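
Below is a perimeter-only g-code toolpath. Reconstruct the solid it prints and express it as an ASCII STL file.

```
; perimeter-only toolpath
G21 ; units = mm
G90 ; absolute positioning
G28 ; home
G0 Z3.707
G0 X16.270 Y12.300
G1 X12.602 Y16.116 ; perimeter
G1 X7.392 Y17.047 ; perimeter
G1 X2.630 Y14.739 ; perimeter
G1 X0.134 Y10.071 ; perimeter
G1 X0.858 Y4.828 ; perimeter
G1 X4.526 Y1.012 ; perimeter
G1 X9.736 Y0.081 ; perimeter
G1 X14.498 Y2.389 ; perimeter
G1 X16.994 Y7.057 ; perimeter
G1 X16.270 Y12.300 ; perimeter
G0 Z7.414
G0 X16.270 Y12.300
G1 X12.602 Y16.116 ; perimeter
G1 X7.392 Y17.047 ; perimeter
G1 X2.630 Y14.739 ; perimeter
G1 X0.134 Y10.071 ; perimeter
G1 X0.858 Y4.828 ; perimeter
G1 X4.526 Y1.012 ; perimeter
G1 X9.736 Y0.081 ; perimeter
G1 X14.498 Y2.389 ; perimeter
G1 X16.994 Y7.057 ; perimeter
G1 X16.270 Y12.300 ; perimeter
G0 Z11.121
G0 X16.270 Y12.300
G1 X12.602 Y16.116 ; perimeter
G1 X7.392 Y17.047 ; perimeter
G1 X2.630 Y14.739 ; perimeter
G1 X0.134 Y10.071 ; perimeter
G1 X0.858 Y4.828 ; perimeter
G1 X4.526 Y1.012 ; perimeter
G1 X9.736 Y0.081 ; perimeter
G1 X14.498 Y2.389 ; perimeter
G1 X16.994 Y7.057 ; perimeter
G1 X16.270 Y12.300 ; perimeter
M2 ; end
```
solid part
  facet normal 0.0000 0.0000 -1.0000
    outer loop
      vertex 7.392 17.047 0.000
      vertex 12.602 16.116 0.000
      vertex 16.270 12.300 0.000
    endloop
  endfacet
  facet normal 0.0000 0.0000 -1.0000
    outer loop
      vertex 2.630 14.739 0.000
      vertex 7.392 17.047 0.000
      vertex 16.270 12.300 0.000
    endloop
  endfacet
  facet normal 0.0000 0.0000 -1.0000
    outer loop
      vertex 0.134 10.071 0.000
      vertex 2.630 14.739 0.000
      vertex 16.270 12.300 0.000
    endloop
  endfacet
  facet normal 0.0000 0.0000 -1.0000
    outer loop
      vertex 0.858 4.828 0.000
      vertex 0.134 10.071 0.000
      vertex 16.270 12.300 0.000
    endloop
  endfacet
  facet normal 0.0000 0.0000 -1.0000
    outer loop
      vertex 4.526 1.012 0.000
      vertex 0.858 4.828 0.000
      vertex 16.270 12.300 0.000
    endloop
  endfacet
  facet normal 0.0000 0.0000 -1.0000
    outer loop
      vertex 9.736 0.081 0.000
      vertex 4.526 1.012 0.000
      vertex 16.270 12.300 0.000
    endloop
  endfacet
  facet normal 0.0000 0.0000 -1.0000
    outer loop
      vertex 14.498 2.389 0.000
      vertex 9.736 0.081 0.000
      vertex 16.270 12.300 0.000
    endloop
  endfacet
  facet normal 0.0000 0.0000 -1.0000
    outer loop
      vertex 16.994 7.057 0.000
      vertex 14.498 2.389 0.000
      vertex 16.270 12.300 0.000
    endloop
  endfacet
  facet normal 0.0000 0.0000 1.0000
    outer loop
      vertex 16.270 12.300 11.121
      vertex 12.602 16.116 11.121
      vertex 7.392 17.047 11.121
    endloop
  endfacet
  facet normal 0.0000 0.0000 1.0000
    outer loop
      vertex 16.270 12.300 11.121
      vertex 7.392 17.047 11.121
      vertex 2.630 14.739 11.121
    endloop
  endfacet
  facet normal 0.0000 0.0000 1.0000
    outer loop
      vertex 16.270 12.300 11.121
      vertex 2.630 14.739 11.121
      vertex 0.134 10.071 11.121
    endloop
  endfacet
  facet normal 0.0000 0.0000 1.0000
    outer loop
      vertex 16.270 12.300 11.121
      vertex 0.134 10.071 11.121
      vertex 0.858 4.828 11.121
    endloop
  endfacet
  facet normal 0.0000 0.0000 1.0000
    outer loop
      vertex 16.270 12.300 11.121
      vertex 0.858 4.828 11.121
      vertex 4.526 1.012 11.121
    endloop
  endfacet
  facet normal 0.0000 0.0000 1.0000
    outer loop
      vertex 16.270 12.300 11.121
      vertex 4.526 1.012 11.121
      vertex 9.736 0.081 11.121
    endloop
  endfacet
  facet normal 0.0000 0.0000 1.0000
    outer loop
      vertex 16.270 12.300 11.121
      vertex 9.736 0.081 11.121
      vertex 14.498 2.389 11.121
    endloop
  endfacet
  facet normal 0.0000 0.0000 1.0000
    outer loop
      vertex 16.270 12.300 11.121
      vertex 14.498 2.389 11.121
      vertex 16.994 7.057 11.121
    endloop
  endfacet
  facet normal 0.7209 0.6930 0.0000
    outer loop
      vertex 16.270 12.300 0.000
      vertex 12.602 16.116 0.000
      vertex 12.602 16.116 11.121
    endloop
  endfacet
  facet normal 0.7209 0.6930 0.0000
    outer loop
      vertex 16.270 12.300 0.000
      vertex 12.602 16.116 11.121
      vertex 16.270 12.300 11.121
    endloop
  endfacet
  facet normal 0.1759 0.9844 0.0000
    outer loop
      vertex 12.602 16.116 0.000
      vertex 7.392 17.047 0.000
      vertex 7.392 17.047 11.121
    endloop
  endfacet
  facet normal 0.1759 0.9844 0.0000
    outer loop
      vertex 12.602 16.116 0.000
      vertex 7.392 17.047 11.121
      vertex 12.602 16.116 11.121
    endloop
  endfacet
  facet normal -0.4361 0.8999 0.0000
    outer loop
      vertex 7.392 17.047 0.000
      vertex 2.630 14.739 0.000
      vertex 2.630 14.739 11.121
    endloop
  endfacet
  facet normal -0.4361 0.8999 0.0000
    outer loop
      vertex 7.392 17.047 0.000
      vertex 2.630 14.739 11.121
      vertex 7.392 17.047 11.121
    endloop
  endfacet
  facet normal -0.8819 0.4715 0.0000
    outer loop
      vertex 2.630 14.739 0.000
      vertex 0.134 10.071 0.000
      vertex 0.134 10.071 11.121
    endloop
  endfacet
  facet normal -0.8819 0.4715 0.0000
    outer loop
      vertex 2.630 14.739 0.000
      vertex 0.134 10.071 11.121
      vertex 2.630 14.739 11.121
    endloop
  endfacet
  facet normal -0.9906 -0.1368 0.0000
    outer loop
      vertex 0.134 10.071 0.000
      vertex 0.858 4.828 0.000
      vertex 0.858 4.828 11.121
    endloop
  endfacet
  facet normal -0.9906 -0.1368 0.0000
    outer loop
      vertex 0.134 10.071 0.000
      vertex 0.858 4.828 11.121
      vertex 0.134 10.071 11.121
    endloop
  endfacet
  facet normal -0.7209 -0.6930 0.0000
    outer loop
      vertex 0.858 4.828 0.000
      vertex 4.526 1.012 0.000
      vertex 4.526 1.012 11.121
    endloop
  endfacet
  facet normal -0.7209 -0.6930 0.0000
    outer loop
      vertex 0.858 4.828 0.000
      vertex 4.526 1.012 11.121
      vertex 0.858 4.828 11.121
    endloop
  endfacet
  facet normal -0.1759 -0.9844 0.0000
    outer loop
      vertex 4.526 1.012 0.000
      vertex 9.736 0.081 0.000
      vertex 9.736 0.081 11.121
    endloop
  endfacet
  facet normal -0.1759 -0.9844 0.0000
    outer loop
      vertex 4.526 1.012 0.000
      vertex 9.736 0.081 11.121
      vertex 4.526 1.012 11.121
    endloop
  endfacet
  facet normal 0.4361 -0.8999 0.0000
    outer loop
      vertex 9.736 0.081 0.000
      vertex 14.498 2.389 0.000
      vertex 14.498 2.389 11.121
    endloop
  endfacet
  facet normal 0.4361 -0.8999 0.0000
    outer loop
      vertex 9.736 0.081 0.000
      vertex 14.498 2.389 11.121
      vertex 9.736 0.081 11.121
    endloop
  endfacet
  facet normal 0.8819 -0.4715 0.0000
    outer loop
      vertex 14.498 2.389 0.000
      vertex 16.994 7.057 0.000
      vertex 16.994 7.057 11.121
    endloop
  endfacet
  facet normal 0.8819 -0.4715 0.0000
    outer loop
      vertex 14.498 2.389 0.000
      vertex 16.994 7.057 11.121
      vertex 14.498 2.389 11.121
    endloop
  endfacet
  facet normal 0.9906 0.1368 0.0000
    outer loop
      vertex 16.994 7.057 0.000
      vertex 16.270 12.300 0.000
      vertex 16.270 12.300 11.121
    endloop
  endfacet
  facet normal 0.9906 0.1368 0.0000
    outer loop
      vertex 16.994 7.057 0.000
      vertex 16.270 12.300 11.121
      vertex 16.994 7.057 11.121
    endloop
  endfacet
endsolid part

The G0 Z moves step by Δz≈3.707 mm. Every layer's G1 loop is the same polygon, so the solid is a straight extrusion of it from z=0 to z≈11.1. Closing with flat bottom and top caps and triangulating gives 36 facets — a regular 10-sided prism (a cylinder approximated with 10 flat sides), circumscribed radius ≈ 8.56 mm, height ≈ 11.1 mm.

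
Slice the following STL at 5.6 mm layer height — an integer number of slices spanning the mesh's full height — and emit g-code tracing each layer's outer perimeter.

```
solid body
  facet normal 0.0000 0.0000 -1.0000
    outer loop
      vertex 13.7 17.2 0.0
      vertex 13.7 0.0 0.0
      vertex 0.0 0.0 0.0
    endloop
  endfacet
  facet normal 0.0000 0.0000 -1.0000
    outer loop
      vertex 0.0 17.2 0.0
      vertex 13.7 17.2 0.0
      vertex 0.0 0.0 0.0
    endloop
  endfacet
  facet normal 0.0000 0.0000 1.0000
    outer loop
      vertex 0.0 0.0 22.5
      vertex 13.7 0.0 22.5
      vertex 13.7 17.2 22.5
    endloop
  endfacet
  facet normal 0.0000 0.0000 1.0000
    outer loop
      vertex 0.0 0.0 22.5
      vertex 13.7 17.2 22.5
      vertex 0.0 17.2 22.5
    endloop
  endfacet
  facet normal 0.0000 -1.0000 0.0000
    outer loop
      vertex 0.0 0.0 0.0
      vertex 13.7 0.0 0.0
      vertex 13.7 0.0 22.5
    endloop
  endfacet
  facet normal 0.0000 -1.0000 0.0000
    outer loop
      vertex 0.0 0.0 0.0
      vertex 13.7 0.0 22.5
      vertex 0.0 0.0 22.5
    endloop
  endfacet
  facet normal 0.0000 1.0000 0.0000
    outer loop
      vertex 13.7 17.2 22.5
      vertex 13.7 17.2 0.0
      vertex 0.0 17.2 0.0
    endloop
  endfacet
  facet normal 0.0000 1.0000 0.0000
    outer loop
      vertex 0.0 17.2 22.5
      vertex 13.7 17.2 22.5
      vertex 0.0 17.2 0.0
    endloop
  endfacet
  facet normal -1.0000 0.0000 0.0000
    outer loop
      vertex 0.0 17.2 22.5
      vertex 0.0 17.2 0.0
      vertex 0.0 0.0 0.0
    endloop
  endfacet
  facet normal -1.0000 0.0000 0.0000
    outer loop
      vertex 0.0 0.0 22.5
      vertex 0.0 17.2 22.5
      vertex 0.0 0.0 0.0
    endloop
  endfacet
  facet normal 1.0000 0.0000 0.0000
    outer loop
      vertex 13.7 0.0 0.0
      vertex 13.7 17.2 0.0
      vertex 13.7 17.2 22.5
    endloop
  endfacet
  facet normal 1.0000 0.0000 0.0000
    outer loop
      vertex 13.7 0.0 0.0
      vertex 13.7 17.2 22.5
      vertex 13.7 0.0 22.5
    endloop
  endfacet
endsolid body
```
; perimeter-only toolpath
G21 ; units = mm
G90 ; absolute positioning
G28 ; home
; layer 1
G0 Z5.6
G0 X0.0 Y0.0
G1 X13.7 Y0.0
G1 X13.7 Y17.2
G1 X0.0 Y17.2
G1 X0.0 Y0.0
; layer 2
G0 Z11.2
G0 X0.0 Y0.0
G1 X13.7 Y0.0
G1 X13.7 Y17.2
G1 X0.0 Y17.2
G1 X0.0 Y0.0
; layer 3
G0 Z16.9
G0 X0.0 Y0.0
G1 X13.7 Y0.0
G1 X13.7 Y17.2
G1 X0.0 Y17.2
G1 X0.0 Y0.0
; layer 4
G0 Z22.5
G0 X0.0 Y0.0
G1 X13.7 Y0.0
G1 X13.7 Y17.2
G1 X0.0 Y17.2
G1 X0.0 Y0.0
M2 ; end

The solid is a rectangular box, roughly 13.7 × 17.2 mm footprint and 22.5 mm tall. Slicing at Δz = 5.6 mm — 4 equal slices spanning the solid's height, so layer i sits at z = i·h/4 — gives 4 non-empty perimeters. Each is a 4-segment closed polygon; G0 lifts to the layer z and rapids to the start vertex, then G1 traces the edges.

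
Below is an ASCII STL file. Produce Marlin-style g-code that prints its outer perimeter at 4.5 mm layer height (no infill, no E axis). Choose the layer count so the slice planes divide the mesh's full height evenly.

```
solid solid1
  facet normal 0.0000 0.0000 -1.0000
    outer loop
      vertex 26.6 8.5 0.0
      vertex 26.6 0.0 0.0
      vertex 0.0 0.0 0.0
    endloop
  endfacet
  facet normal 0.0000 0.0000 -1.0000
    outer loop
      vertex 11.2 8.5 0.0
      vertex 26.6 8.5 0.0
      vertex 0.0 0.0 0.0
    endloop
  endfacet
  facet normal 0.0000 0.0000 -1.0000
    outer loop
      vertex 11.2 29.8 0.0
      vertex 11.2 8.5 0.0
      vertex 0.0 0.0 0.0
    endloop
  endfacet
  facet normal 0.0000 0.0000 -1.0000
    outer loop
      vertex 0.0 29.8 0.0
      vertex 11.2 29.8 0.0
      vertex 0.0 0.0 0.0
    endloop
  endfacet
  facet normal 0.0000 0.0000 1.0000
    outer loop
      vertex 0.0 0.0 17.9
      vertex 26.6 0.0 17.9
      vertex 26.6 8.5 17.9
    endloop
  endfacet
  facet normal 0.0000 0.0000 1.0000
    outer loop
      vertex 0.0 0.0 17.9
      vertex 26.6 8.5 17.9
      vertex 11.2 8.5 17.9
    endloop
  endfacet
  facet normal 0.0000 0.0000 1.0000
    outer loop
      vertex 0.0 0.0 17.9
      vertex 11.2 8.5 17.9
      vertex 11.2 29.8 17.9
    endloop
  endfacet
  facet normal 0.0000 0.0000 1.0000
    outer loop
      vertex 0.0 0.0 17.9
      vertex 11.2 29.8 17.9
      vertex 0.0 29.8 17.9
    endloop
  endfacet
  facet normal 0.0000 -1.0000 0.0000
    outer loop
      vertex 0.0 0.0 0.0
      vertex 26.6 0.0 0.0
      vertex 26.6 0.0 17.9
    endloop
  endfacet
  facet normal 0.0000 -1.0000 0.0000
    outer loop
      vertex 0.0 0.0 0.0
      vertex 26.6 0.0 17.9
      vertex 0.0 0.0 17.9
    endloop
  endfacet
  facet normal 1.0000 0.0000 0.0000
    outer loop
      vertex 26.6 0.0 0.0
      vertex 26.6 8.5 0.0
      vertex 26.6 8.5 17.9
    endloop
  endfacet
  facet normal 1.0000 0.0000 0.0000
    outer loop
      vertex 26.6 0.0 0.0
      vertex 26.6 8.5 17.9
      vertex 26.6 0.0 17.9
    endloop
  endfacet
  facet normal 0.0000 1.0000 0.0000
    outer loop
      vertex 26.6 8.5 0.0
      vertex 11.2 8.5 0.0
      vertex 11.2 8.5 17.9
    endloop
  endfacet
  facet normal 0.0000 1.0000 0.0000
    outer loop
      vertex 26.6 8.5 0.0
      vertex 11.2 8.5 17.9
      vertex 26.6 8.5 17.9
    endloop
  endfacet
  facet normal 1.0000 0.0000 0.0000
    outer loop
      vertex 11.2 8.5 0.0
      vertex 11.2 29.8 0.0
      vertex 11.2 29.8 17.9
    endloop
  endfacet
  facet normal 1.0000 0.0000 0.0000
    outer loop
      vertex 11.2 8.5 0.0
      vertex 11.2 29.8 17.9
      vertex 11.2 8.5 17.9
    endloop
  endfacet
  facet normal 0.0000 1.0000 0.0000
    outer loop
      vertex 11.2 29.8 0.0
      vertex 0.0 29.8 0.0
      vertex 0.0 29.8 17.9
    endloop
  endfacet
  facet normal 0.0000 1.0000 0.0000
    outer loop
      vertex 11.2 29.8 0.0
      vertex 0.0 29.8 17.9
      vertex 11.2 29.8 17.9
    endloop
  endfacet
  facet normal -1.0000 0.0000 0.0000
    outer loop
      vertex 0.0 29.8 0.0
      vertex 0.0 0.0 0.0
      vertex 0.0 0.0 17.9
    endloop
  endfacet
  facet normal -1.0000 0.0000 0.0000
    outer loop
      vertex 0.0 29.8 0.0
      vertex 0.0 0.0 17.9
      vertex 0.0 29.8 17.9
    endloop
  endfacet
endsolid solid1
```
; perimeter-only toolpath
G21 ; units = mm
G90 ; absolute positioning
G28 ; home
; layer 1
G0 Z4.5
G0 X0.0 Y0.0
G1 X26.6 Y0.0
G1 X26.6 Y8.5
G1 X11.2 Y8.5
G1 X11.2 Y29.8
G1 X0.0 Y29.8
G1 X0.0 Y0.0
; layer 2
G0 Z8.9
G0 X0.0 Y0.0
G1 X26.6 Y0.0
G1 X26.6 Y8.5
G1 X11.2 Y8.5
G1 X11.2 Y29.8
G1 X0.0 Y29.8
G1 X0.0 Y0.0
; layer 3
G0 Z13.4
G0 X0.0 Y0.0
G1 X26.6 Y0.0
G1 X26.6 Y8.5
G1 X11.2 Y8.5
G1 X11.2 Y29.8
G1 X0.0 Y29.8
G1 X0.0 Y0.0
; layer 4
G0 Z17.9
G0 X0.0 Y0.0
G1 X26.6 Y0.0
G1 X26.6 Y8.5
G1 X11.2 Y8.5
G1 X11.2 Y29.8
G1 X0.0 Y29.8
G1 X0.0 Y0.0
M2 ; end

The solid is an L-shaped prism: outer 26.6 × 29.8 mm, arm thicknesses ≈ 8.5 mm (horizontal) and 11.2 mm (vertical), extruded 17.9 mm in z. Slicing at Δz = 4.5 mm — 4 equal slices spanning the solid's height, so layer i sits at z = i·h/4 — gives 4 non-empty perimeters. Each is a 6-segment closed polygon; G0 lifts to the layer z and rapids to the start vertex, then G1 traces the edges.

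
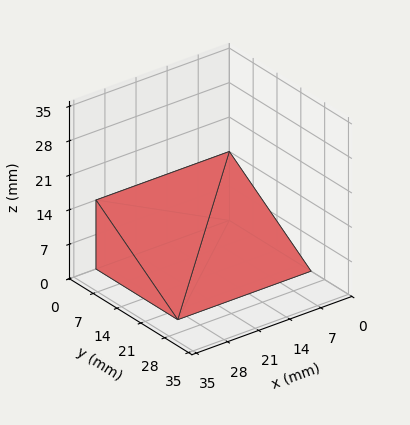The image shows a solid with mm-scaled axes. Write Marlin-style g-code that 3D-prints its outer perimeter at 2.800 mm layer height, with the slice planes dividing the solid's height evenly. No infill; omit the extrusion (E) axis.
Reading the render: the shape is a wedge (ramp): 30 × 24 mm base, rising to 14 mm along the y=0 edge and sloping linearly to z=0 at y=24 (dimensions read to the nearest mm from the axis ticks). For the g-code, the solid's height is divided into equal slices at the stated Δz and each level perimeter traced with G1 moves after a G0 lift.

; perimeter-only toolpath
G21 ; units = mm
G90 ; absolute positioning
G28 ; home
; layer 1
G0 Z2.800
G0 X0.000 Y0.000
G1 X30.000 Y0.000
G1 X30.000 Y19.200
G1 X0.000 Y19.200
G1 X0.000 Y0.000
; layer 2
G0 Z5.600
G0 X0.000 Y0.000
G1 X30.000 Y0.000
G1 X30.000 Y14.400
G1 X0.000 Y14.400
G1 X0.000 Y0.000
; layer 3
G0 Z8.400
G0 X0.000 Y0.000
G1 X30.000 Y0.000
G1 X30.000 Y9.600
G1 X0.000 Y9.600
G1 X0.000 Y0.000
; layer 4
G0 Z11.200
G0 X0.000 Y0.000
G1 X30.000 Y0.000
G1 X30.000 Y4.800
G1 X0.000 Y4.800
G1 X0.000 Y0.000
M2 ; end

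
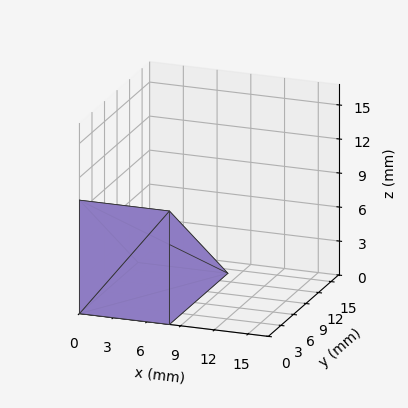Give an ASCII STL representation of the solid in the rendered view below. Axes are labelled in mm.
Reading the render: the shape is a wedge (ramp): 8 × 14 mm base, rising to 10 mm along the y=0 edge and sloping linearly to z=0 at y=14 (dimensions read to the nearest mm from the axis ticks). For the STL, each face is triangulated and given an outward normal.

solid part
  facet normal 0.0000 0.0000 -1.0000
    outer loop
      vertex 8.0 14.0 0.0
      vertex 8.0 0.0 0.0
      vertex 0.0 0.0 0.0
    endloop
  endfacet
  facet normal 0.0000 0.0000 -1.0000
    outer loop
      vertex 0.0 14.0 0.0
      vertex 8.0 14.0 0.0
      vertex 0.0 0.0 0.0
    endloop
  endfacet
  facet normal 0.0000 -1.0000 0.0000
    outer loop
      vertex 0.0 0.0 0.0
      vertex 8.0 0.0 0.0
      vertex 8.0 0.0 10.0
    endloop
  endfacet
  facet normal 0.0000 -1.0000 0.0000
    outer loop
      vertex 0.0 0.0 0.0
      vertex 8.0 0.0 10.0
      vertex 0.0 0.0 10.0
    endloop
  endfacet
  facet normal 0.0000 0.5812 0.8137
    outer loop
      vertex 0.0 0.0 10.0
      vertex 8.0 0.0 10.0
      vertex 8.0 14.0 0.0
    endloop
  endfacet
  facet normal 0.0000 0.5812 0.8137
    outer loop
      vertex 0.0 0.0 10.0
      vertex 8.0 14.0 0.0
      vertex 0.0 14.0 0.0
    endloop
  endfacet
  facet normal -1.0000 0.0000 0.0000
    outer loop
      vertex 0.0 0.0 10.0
      vertex 0.0 14.0 0.0
      vertex 0.0 0.0 0.0
    endloop
  endfacet
  facet normal 1.0000 0.0000 0.0000
    outer loop
      vertex 8.0 0.0 0.0
      vertex 8.0 14.0 0.0
      vertex 8.0 0.0 10.0
    endloop
  endfacet
endsolid part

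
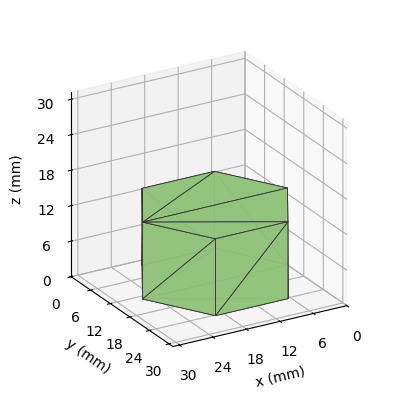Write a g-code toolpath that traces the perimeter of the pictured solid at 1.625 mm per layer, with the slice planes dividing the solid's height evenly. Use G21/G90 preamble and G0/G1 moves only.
Reading the render: the shape is a regular 6-sided prism (a cylinder approximated with 6 flat sides), circumscribed radius ≈ 13 mm, height ≈ 13 mm (dimensions read to the nearest mm from the axis ticks). For the g-code, the solid's height is divided into equal slices at the stated Δz and each level perimeter traced with G1 moves after a G0 lift.

; perimeter-only toolpath
G21 ; units = mm
G90 ; absolute positioning
G28 ; home
; layer 1
G0 Z1.625
G0 X26.000 Y13.000
G1 X19.500 Y24.258
G1 X6.500 Y24.258
G1 X0.000 Y13.000
G1 X6.500 Y1.742
G1 X19.500 Y1.742
G1 X26.000 Y13.000
; layer 2
G0 Z3.250
G0 X26.000 Y13.000
G1 X19.500 Y24.258
G1 X6.500 Y24.258
G1 X0.000 Y13.000
G1 X6.500 Y1.742
G1 X19.500 Y1.742
G1 X26.000 Y13.000
; layer 3
G0 Z4.875
G0 X26.000 Y13.000
G1 X19.500 Y24.258
G1 X6.500 Y24.258
G1 X0.000 Y13.000
G1 X6.500 Y1.742
G1 X19.500 Y1.742
G1 X26.000 Y13.000
; layer 4
G0 Z6.500
G0 X26.000 Y13.000
G1 X19.500 Y24.258
G1 X6.500 Y24.258
G1 X0.000 Y13.000
G1 X6.500 Y1.742
G1 X19.500 Y1.742
G1 X26.000 Y13.000
; layer 5
G0 Z8.125
G0 X26.000 Y13.000
G1 X19.500 Y24.258
G1 X6.500 Y24.258
G1 X0.000 Y13.000
G1 X6.500 Y1.742
G1 X19.500 Y1.742
G1 X26.000 Y13.000
; layer 6
G0 Z9.750
G0 X26.000 Y13.000
G1 X19.500 Y24.258
G1 X6.500 Y24.258
G1 X0.000 Y13.000
G1 X6.500 Y1.742
G1 X19.500 Y1.742
G1 X26.000 Y13.000
; layer 7
G0 Z11.375
G0 X26.000 Y13.000
G1 X19.500 Y24.258
G1 X6.500 Y24.258
G1 X0.000 Y13.000
G1 X6.500 Y1.742
G1 X19.500 Y1.742
G1 X26.000 Y13.000
; layer 8
G0 Z13.000
G0 X26.000 Y13.000
G1 X19.500 Y24.258
G1 X6.500 Y24.258
G1 X0.000 Y13.000
G1 X6.500 Y1.742
G1 X19.500 Y1.742
G1 X26.000 Y13.000
M2 ; end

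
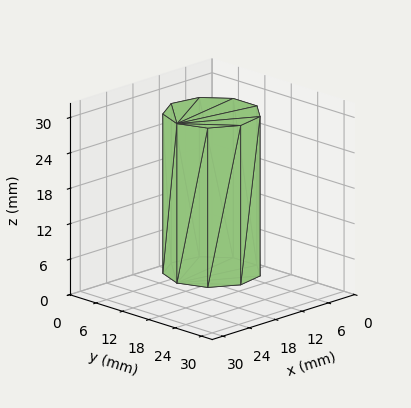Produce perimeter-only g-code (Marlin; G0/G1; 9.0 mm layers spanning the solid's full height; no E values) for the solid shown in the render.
Reading the render: the shape is a regular 9-sided prism (a cylinder approximated with 9 flat sides), circumscribed radius ≈ 8 mm, height ≈ 27 mm (dimensions read to the nearest mm from the axis ticks). For the g-code, the solid's height is divided into equal slices at the stated Δz and each level perimeter traced with G1 moves after a G0 lift.

; perimeter-only toolpath
G21 ; units = mm
G90 ; absolute positioning
G28 ; home
; layer 1
G0 Z9.0
G0 X16.0 Y8.0
G1 X14.1 Y13.1
G1 X9.4 Y15.9
G1 X4.0 Y14.9
G1 X0.5 Y10.7
G1 X0.5 Y5.3
G1 X4.0 Y1.1
G1 X9.4 Y0.1
G1 X14.1 Y2.9
G1 X16.0 Y8.0
; layer 2
G0 Z18.0
G0 X16.0 Y8.0
G1 X14.1 Y13.1
G1 X9.4 Y15.9
G1 X4.0 Y14.9
G1 X0.5 Y10.7
G1 X0.5 Y5.3
G1 X4.0 Y1.1
G1 X9.4 Y0.1
G1 X14.1 Y2.9
G1 X16.0 Y8.0
; layer 3
G0 Z27.0
G0 X16.0 Y8.0
G1 X14.1 Y13.1
G1 X9.4 Y15.9
G1 X4.0 Y14.9
G1 X0.5 Y10.7
G1 X0.5 Y5.3
G1 X4.0 Y1.1
G1 X9.4 Y0.1
G1 X14.1 Y2.9
G1 X16.0 Y8.0
M2 ; end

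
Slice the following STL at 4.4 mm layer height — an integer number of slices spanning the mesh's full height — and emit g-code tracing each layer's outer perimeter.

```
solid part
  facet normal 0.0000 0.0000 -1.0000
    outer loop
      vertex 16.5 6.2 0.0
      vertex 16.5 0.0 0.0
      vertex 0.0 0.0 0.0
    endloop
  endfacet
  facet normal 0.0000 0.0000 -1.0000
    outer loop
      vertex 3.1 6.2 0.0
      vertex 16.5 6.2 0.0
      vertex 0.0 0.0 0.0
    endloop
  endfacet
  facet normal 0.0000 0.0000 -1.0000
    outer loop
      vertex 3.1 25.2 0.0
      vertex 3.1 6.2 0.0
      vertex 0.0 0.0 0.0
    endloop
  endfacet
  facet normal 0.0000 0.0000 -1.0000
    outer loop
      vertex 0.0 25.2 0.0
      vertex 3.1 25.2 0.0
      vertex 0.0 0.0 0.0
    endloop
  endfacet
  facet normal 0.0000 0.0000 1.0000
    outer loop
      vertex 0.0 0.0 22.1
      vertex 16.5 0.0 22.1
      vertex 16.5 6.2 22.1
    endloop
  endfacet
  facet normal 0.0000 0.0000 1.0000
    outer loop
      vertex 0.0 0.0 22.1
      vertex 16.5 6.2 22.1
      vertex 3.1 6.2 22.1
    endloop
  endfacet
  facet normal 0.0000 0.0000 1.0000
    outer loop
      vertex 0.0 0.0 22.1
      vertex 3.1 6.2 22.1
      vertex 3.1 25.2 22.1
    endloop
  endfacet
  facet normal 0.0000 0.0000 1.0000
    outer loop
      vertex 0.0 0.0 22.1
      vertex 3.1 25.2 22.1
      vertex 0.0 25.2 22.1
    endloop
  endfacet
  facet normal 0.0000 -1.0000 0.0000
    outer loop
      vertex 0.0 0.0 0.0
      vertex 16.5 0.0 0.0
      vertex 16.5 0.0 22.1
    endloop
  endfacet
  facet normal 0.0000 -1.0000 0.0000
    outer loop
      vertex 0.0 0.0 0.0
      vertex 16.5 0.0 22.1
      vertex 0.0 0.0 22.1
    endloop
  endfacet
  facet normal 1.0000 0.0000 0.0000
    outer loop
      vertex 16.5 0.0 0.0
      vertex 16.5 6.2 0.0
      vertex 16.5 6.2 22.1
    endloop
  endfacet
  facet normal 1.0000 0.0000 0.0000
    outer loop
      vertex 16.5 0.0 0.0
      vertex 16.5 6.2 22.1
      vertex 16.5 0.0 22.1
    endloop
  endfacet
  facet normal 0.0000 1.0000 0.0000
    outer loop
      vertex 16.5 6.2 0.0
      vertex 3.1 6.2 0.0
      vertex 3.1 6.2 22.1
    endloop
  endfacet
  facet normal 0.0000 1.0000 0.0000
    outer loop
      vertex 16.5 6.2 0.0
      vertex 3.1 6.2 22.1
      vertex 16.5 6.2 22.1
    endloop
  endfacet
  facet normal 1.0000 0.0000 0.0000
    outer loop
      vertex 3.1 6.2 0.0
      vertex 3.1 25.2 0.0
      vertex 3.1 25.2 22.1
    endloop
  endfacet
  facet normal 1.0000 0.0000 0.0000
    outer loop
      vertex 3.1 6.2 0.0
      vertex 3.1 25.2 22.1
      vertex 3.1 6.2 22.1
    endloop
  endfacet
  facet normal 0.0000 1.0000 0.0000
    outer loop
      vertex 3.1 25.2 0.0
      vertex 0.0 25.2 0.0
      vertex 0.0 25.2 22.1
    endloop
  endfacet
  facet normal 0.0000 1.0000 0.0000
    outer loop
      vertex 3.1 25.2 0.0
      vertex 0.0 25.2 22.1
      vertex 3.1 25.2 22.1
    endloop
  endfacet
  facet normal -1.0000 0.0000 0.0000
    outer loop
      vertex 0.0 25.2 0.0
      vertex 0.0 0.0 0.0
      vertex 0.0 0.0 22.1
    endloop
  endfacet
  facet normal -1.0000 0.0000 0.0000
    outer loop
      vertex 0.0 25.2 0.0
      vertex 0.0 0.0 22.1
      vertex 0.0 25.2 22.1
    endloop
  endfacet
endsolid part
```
; perimeter-only toolpath
G21 ; units = mm
G90 ; absolute positioning
G28 ; home
; layer 1
G0 Z4.4
G0 X0.0 Y0.0
G1 X16.5 Y0.0
G1 X16.5 Y6.2
G1 X3.1 Y6.2
G1 X3.1 Y25.2
G1 X0.0 Y25.2
G1 X0.0 Y0.0
; layer 2
G0 Z8.8
G0 X0.0 Y0.0
G1 X16.5 Y0.0
G1 X16.5 Y6.2
G1 X3.1 Y6.2
G1 X3.1 Y25.2
G1 X0.0 Y25.2
G1 X0.0 Y0.0
; layer 3
G0 Z13.3
G0 X0.0 Y0.0
G1 X16.5 Y0.0
G1 X16.5 Y6.2
G1 X3.1 Y6.2
G1 X3.1 Y25.2
G1 X0.0 Y25.2
G1 X0.0 Y0.0
; layer 4
G0 Z17.7
G0 X0.0 Y0.0
G1 X16.5 Y0.0
G1 X16.5 Y6.2
G1 X3.1 Y6.2
G1 X3.1 Y25.2
G1 X0.0 Y25.2
G1 X0.0 Y0.0
; layer 5
G0 Z22.1
G0 X0.0 Y0.0
G1 X16.5 Y0.0
G1 X16.5 Y6.2
G1 X3.1 Y6.2
G1 X3.1 Y25.2
G1 X0.0 Y25.2
G1 X0.0 Y0.0
M2 ; end

The solid is an L-shaped prism: outer 16.5 × 25.2 mm, arm thicknesses ≈ 6.2 mm (horizontal) and 3.1 mm (vertical), extruded 22.1 mm in z. Slicing at Δz = 4.4 mm — 5 equal slices spanning the solid's height, so layer i sits at z = i·h/5 — gives 5 non-empty perimeters. Each is a 6-segment closed polygon; G0 lifts to the layer z and rapids to the start vertex, then G1 traces the edges.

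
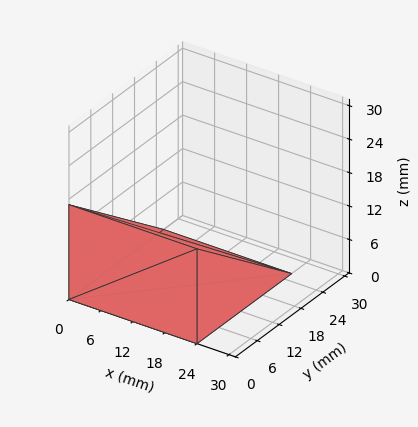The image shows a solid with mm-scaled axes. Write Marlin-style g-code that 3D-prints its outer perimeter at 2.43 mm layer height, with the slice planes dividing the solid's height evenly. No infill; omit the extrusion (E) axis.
Reading the render: the shape is a wedge (ramp): 24 × 26 mm base, rising to 17 mm along the y=0 edge and sloping linearly to z=0 at y=26 (dimensions read to the nearest mm from the axis ticks). For the g-code, the solid's height is divided into equal slices at the stated Δz and each level perimeter traced with G1 moves after a G0 lift.

; perimeter-only toolpath
G21 ; units = mm
G90 ; absolute positioning
G28 ; home
; layer 1
G0 Z2.43
G0 X0.00 Y0.00
G1 X24.00 Y0.00
G1 X24.00 Y22.29
G1 X0.00 Y22.29
G1 X0.00 Y0.00
; layer 2
G0 Z4.86
G0 X0.00 Y0.00
G1 X24.00 Y0.00
G1 X24.00 Y18.57
G1 X0.00 Y18.57
G1 X0.00 Y0.00
; layer 3
G0 Z7.29
G0 X0.00 Y0.00
G1 X24.00 Y0.00
G1 X24.00 Y14.86
G1 X0.00 Y14.86
G1 X0.00 Y0.00
; layer 4
G0 Z9.71
G0 X0.00 Y0.00
G1 X24.00 Y0.00
G1 X24.00 Y11.14
G1 X0.00 Y11.14
G1 X0.00 Y0.00
; layer 5
G0 Z12.14
G0 X0.00 Y0.00
G1 X24.00 Y0.00
G1 X24.00 Y7.43
G1 X0.00 Y7.43
G1 X0.00 Y0.00
; layer 6
G0 Z14.57
G0 X0.00 Y0.00
G1 X24.00 Y0.00
G1 X24.00 Y3.71
G1 X0.00 Y3.71
G1 X0.00 Y0.00
M2 ; end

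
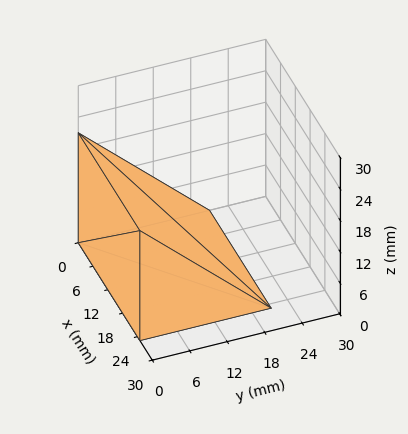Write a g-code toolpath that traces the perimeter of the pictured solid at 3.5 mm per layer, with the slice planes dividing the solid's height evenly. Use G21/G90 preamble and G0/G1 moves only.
Reading the render: the shape is a wedge (ramp): 25 × 21 mm base, rising to 21 mm along the y=0 edge and sloping linearly to z=0 at y=21 (dimensions read to the nearest mm from the axis ticks). For the g-code, the solid's height is divided into equal slices at the stated Δz and each level perimeter traced with G1 moves after a G0 lift.

; perimeter-only toolpath
G21 ; units = mm
G90 ; absolute positioning
G28 ; home
; layer 1
G0 Z3.5
G0 X0.0 Y0.0
G1 X25.0 Y0.0
G1 X25.0 Y17.5
G1 X0.0 Y17.5
G1 X0.0 Y0.0
; layer 2
G0 Z7.0
G0 X0.0 Y0.0
G1 X25.0 Y0.0
G1 X25.0 Y14.0
G1 X0.0 Y14.0
G1 X0.0 Y0.0
; layer 3
G0 Z10.5
G0 X0.0 Y0.0
G1 X25.0 Y0.0
G1 X25.0 Y10.5
G1 X0.0 Y10.5
G1 X0.0 Y0.0
; layer 4
G0 Z14.0
G0 X0.0 Y0.0
G1 X25.0 Y0.0
G1 X25.0 Y7.0
G1 X0.0 Y7.0
G1 X0.0 Y0.0
; layer 5
G0 Z17.5
G0 X0.0 Y0.0
G1 X25.0 Y0.0
G1 X25.0 Y3.5
G1 X0.0 Y3.5
G1 X0.0 Y0.0
M2 ; end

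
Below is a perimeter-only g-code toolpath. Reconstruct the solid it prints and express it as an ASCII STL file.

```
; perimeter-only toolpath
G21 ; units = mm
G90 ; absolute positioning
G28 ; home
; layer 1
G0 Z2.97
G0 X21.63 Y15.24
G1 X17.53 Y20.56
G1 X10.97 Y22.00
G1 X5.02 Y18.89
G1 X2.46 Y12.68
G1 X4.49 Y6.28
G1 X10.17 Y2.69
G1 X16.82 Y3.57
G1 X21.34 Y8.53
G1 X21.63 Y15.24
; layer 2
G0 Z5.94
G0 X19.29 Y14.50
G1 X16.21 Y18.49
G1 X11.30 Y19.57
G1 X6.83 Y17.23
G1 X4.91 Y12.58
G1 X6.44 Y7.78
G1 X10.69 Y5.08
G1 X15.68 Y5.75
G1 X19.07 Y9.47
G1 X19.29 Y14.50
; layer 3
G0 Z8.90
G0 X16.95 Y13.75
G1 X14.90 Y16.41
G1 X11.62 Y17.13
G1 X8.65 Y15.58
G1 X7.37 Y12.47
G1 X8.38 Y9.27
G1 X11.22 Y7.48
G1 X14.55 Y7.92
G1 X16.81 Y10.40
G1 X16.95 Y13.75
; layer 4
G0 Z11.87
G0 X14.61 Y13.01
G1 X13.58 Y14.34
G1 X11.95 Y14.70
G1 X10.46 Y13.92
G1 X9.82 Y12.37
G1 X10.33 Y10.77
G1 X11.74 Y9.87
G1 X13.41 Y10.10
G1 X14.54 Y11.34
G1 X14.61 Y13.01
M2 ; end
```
solid part
  facet normal 0.0000 0.0000 -1.0000
    outer loop
      vertex 10.65 24.43 0.00
      vertex 18.84 22.63 0.00
      vertex 23.97 15.98 0.00
    endloop
  endfacet
  facet normal 0.0000 0.0000 -1.0000
    outer loop
      vertex 3.21 20.54 0.00
      vertex 10.65 24.43 0.00
      vertex 23.97 15.98 0.00
    endloop
  endfacet
  facet normal 0.0000 0.0000 -1.0000
    outer loop
      vertex 0.01 12.78 0.00
      vertex 3.21 20.54 0.00
      vertex 23.97 15.98 0.00
    endloop
  endfacet
  facet normal 0.0000 0.0000 -1.0000
    outer loop
      vertex 2.55 4.78 0.00
      vertex 0.01 12.78 0.00
      vertex 23.97 15.98 0.00
    endloop
  endfacet
  facet normal 0.0000 0.0000 -1.0000
    outer loop
      vertex 9.64 0.29 0.00
      vertex 2.55 4.78 0.00
      vertex 23.97 15.98 0.00
    endloop
  endfacet
  facet normal 0.0000 0.0000 -1.0000
    outer loop
      vertex 17.96 1.40 0.00
      vertex 9.64 0.29 0.00
      vertex 23.97 15.98 0.00
    endloop
  endfacet
  facet normal 0.0000 0.0000 -1.0000
    outer loop
      vertex 23.61 7.60 0.00
      vertex 17.96 1.40 0.00
      vertex 23.97 15.98 0.00
    endloop
  endfacet
  facet normal 0.6252 0.4823 0.6135
    outer loop
      vertex 23.97 15.98 0.00
      vertex 18.84 22.63 0.00
      vertex 12.27 12.27 14.84
    endloop
  endfacet
  facet normal 0.1695 0.7713 0.6135
    outer loop
      vertex 18.84 22.63 0.00
      vertex 10.65 24.43 0.00
      vertex 12.27 12.27 14.84
    endloop
  endfacet
  facet normal -0.3659 0.6999 0.6134
    outer loop
      vertex 10.65 24.43 0.00
      vertex 3.21 20.54 0.00
      vertex 12.27 12.27 14.84
    endloop
  endfacet
  facet normal -0.7301 0.3011 0.6135
    outer loop
      vertex 3.21 20.54 0.00
      vertex 0.01 12.78 0.00
      vertex 12.27 12.27 14.84
    endloop
  endfacet
  facet normal -0.7526 -0.2390 0.6136
    outer loop
      vertex 0.01 12.78 0.00
      vertex 2.55 4.78 0.00
      vertex 12.27 12.27 14.84
    endloop
  endfacet
  facet normal -0.4225 -0.6672 0.6135
    outer loop
      vertex 2.55 4.78 0.00
      vertex 9.64 0.29 0.00
      vertex 12.27 12.27 14.84
    endloop
  endfacet
  facet normal 0.1044 -0.7828 0.6134
    outer loop
      vertex 9.64 0.29 0.00
      vertex 17.96 1.40 0.00
      vertex 12.27 12.27 14.84
    endloop
  endfacet
  facet normal 0.5837 -0.5319 0.6134
    outer loop
      vertex 17.96 1.40 0.00
      vertex 23.61 7.60 0.00
      vertex 12.27 12.27 14.84
    endloop
  endfacet
  facet normal 0.7889 -0.0339 0.6135
    outer loop
      vertex 23.61 7.60 0.00
      vertex 23.97 15.98 0.00
      vertex 12.27 12.27 14.84
    endloop
  endfacet
endsolid part

The G0 Z moves step by Δz≈2.97 mm. The G1 loops shrink linearly with z, so the solid tapers from its base footprint up to z≈14.8. Closing with a flat bottom cap and the tapered top and triangulating gives 16 facets — a regular 9-sided pyramid, base circumscribed radius ≈ 12.3 mm, apex at z ≈ 14.8 mm.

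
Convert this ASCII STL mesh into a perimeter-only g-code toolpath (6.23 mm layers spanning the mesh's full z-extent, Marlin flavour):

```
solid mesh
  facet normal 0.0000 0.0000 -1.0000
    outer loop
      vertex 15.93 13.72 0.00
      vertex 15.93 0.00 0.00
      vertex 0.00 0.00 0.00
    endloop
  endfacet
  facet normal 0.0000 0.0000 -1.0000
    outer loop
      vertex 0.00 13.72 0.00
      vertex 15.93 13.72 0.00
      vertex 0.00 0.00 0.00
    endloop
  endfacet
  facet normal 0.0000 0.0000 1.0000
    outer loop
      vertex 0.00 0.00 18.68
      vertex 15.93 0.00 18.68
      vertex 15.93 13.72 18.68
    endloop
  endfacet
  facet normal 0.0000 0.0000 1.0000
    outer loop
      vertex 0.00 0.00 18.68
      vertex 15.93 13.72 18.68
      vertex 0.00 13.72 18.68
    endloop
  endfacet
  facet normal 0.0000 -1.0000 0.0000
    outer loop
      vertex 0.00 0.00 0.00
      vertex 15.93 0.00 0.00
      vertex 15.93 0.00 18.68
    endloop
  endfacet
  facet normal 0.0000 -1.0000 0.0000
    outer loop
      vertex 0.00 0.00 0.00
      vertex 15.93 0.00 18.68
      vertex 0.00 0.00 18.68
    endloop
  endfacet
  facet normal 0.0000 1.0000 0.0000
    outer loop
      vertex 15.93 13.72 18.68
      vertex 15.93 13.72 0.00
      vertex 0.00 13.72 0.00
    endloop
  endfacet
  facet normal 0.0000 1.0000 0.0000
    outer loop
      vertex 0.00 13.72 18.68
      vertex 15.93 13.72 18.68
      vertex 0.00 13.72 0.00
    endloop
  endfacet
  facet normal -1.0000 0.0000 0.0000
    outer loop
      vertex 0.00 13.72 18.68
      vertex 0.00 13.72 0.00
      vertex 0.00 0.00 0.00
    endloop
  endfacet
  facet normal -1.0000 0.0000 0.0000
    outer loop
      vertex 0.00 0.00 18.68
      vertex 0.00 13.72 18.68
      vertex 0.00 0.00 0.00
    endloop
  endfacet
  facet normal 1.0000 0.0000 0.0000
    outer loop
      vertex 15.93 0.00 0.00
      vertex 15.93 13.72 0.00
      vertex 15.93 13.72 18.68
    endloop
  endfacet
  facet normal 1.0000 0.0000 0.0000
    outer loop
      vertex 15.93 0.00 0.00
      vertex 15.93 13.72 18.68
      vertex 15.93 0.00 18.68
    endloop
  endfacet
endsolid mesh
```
; perimeter-only toolpath
G21 ; units = mm
G90 ; absolute positioning
G28 ; home
; layer 1
G0 Z6.23
G0 X0.00 Y0.00
G1 X15.93 Y0.00
G1 X15.93 Y13.72
G1 X0.00 Y13.72
G1 X0.00 Y0.00
; layer 2
G0 Z12.45
G0 X0.00 Y0.00
G1 X15.93 Y0.00
G1 X15.93 Y13.72
G1 X0.00 Y13.72
G1 X0.00 Y0.00
; layer 3
G0 Z18.68
G0 X0.00 Y0.00
G1 X15.93 Y0.00
G1 X15.93 Y13.72
G1 X0.00 Y13.72
G1 X0.00 Y0.00
M2 ; end

The solid is a rectangular box, roughly 15.9 × 13.7 mm footprint and 18.7 mm tall. Slicing at Δz = 6.23 mm — 3 equal slices spanning the solid's height, so layer i sits at z = i·h/3 — gives 3 non-empty perimeters. Each is a 4-segment closed polygon; G0 lifts to the layer z and rapids to the start vertex, then G1 traces the edges.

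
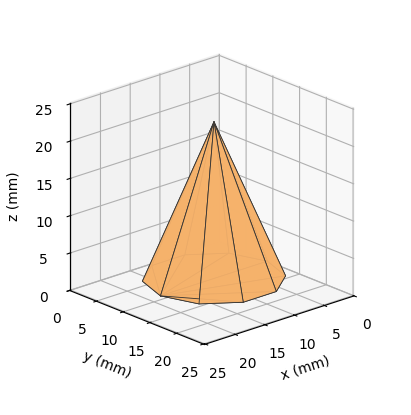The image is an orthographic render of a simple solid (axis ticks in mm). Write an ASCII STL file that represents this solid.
Reading the render: the shape is a regular 10-sided pyramid, base circumscribed radius ≈ 9 mm, apex at z ≈ 21 mm (dimensions read to the nearest mm from the axis ticks). For the STL, each face is triangulated and given an outward normal.

solid part
  facet normal 0.0000 0.0000 -1.0000
    outer loop
      vertex 11.781 17.560 0.000
      vertex 16.281 14.290 0.000
      vertex 18.000 9.000 0.000
    endloop
  endfacet
  facet normal 0.0000 0.0000 -1.0000
    outer loop
      vertex 6.219 17.560 0.000
      vertex 11.781 17.560 0.000
      vertex 18.000 9.000 0.000
    endloop
  endfacet
  facet normal 0.0000 0.0000 -1.0000
    outer loop
      vertex 1.719 14.290 0.000
      vertex 6.219 17.560 0.000
      vertex 18.000 9.000 0.000
    endloop
  endfacet
  facet normal 0.0000 0.0000 -1.0000
    outer loop
      vertex 0.000 9.000 0.000
      vertex 1.719 14.290 0.000
      vertex 18.000 9.000 0.000
    endloop
  endfacet
  facet normal 0.0000 0.0000 -1.0000
    outer loop
      vertex 1.719 3.710 0.000
      vertex 0.000 9.000 0.000
      vertex 18.000 9.000 0.000
    endloop
  endfacet
  facet normal 0.0000 0.0000 -1.0000
    outer loop
      vertex 6.219 0.440 0.000
      vertex 1.719 3.710 0.000
      vertex 18.000 9.000 0.000
    endloop
  endfacet
  facet normal 0.0000 0.0000 -1.0000
    outer loop
      vertex 11.781 0.440 0.000
      vertex 6.219 0.440 0.000
      vertex 18.000 9.000 0.000
    endloop
  endfacet
  facet normal 0.0000 0.0000 -1.0000
    outer loop
      vertex 16.281 3.710 0.000
      vertex 11.781 0.440 0.000
      vertex 18.000 9.000 0.000
    endloop
  endfacet
  facet normal 0.8807 0.2862 0.3774
    outer loop
      vertex 18.000 9.000 0.000
      vertex 16.281 14.290 0.000
      vertex 9.000 9.000 21.000
    endloop
  endfacet
  facet normal 0.5444 0.7491 0.3774
    outer loop
      vertex 16.281 14.290 0.000
      vertex 11.781 17.560 0.000
      vertex 9.000 9.000 21.000
    endloop
  endfacet
  facet normal 0.0000 0.9260 0.3775
    outer loop
      vertex 11.781 17.560 0.000
      vertex 6.219 17.560 0.000
      vertex 9.000 9.000 21.000
    endloop
  endfacet
  facet normal -0.5444 0.7491 0.3774
    outer loop
      vertex 6.219 17.560 0.000
      vertex 1.719 14.290 0.000
      vertex 9.000 9.000 21.000
    endloop
  endfacet
  facet normal -0.8807 0.2862 0.3774
    outer loop
      vertex 1.719 14.290 0.000
      vertex 0.000 9.000 0.000
      vertex 9.000 9.000 21.000
    endloop
  endfacet
  facet normal -0.8807 -0.2862 0.3774
    outer loop
      vertex 0.000 9.000 0.000
      vertex 1.719 3.710 0.000
      vertex 9.000 9.000 21.000
    endloop
  endfacet
  facet normal -0.5444 -0.7491 0.3774
    outer loop
      vertex 1.719 3.710 0.000
      vertex 6.219 0.440 0.000
      vertex 9.000 9.000 21.000
    endloop
  endfacet
  facet normal 0.0000 -0.9260 0.3775
    outer loop
      vertex 6.219 0.440 0.000
      vertex 11.781 0.440 0.000
      vertex 9.000 9.000 21.000
    endloop
  endfacet
  facet normal 0.5444 -0.7491 0.3774
    outer loop
      vertex 11.781 0.440 0.000
      vertex 16.281 3.710 0.000
      vertex 9.000 9.000 21.000
    endloop
  endfacet
  facet normal 0.8807 -0.2862 0.3774
    outer loop
      vertex 16.281 3.710 0.000
      vertex 18.000 9.000 0.000
      vertex 9.000 9.000 21.000
    endloop
  endfacet
endsolid part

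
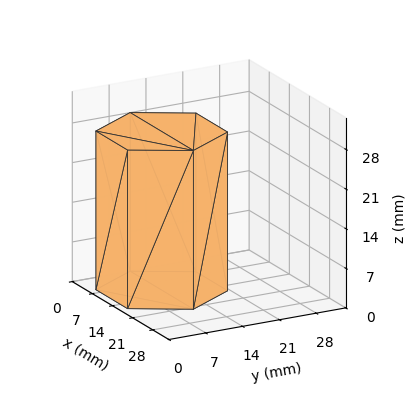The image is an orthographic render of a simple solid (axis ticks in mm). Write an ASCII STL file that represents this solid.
Reading the render: the shape is a regular 6-sided prism (a cylinder approximated with 6 flat sides), circumscribed radius ≈ 11 mm, height ≈ 28 mm (dimensions read to the nearest mm from the axis ticks). For the STL, each face is triangulated and given an outward normal.

solid part
  facet normal 0.0000 0.0000 -1.0000
    outer loop
      vertex 5.5 20.5 0.0
      vertex 16.5 20.5 0.0
      vertex 22.0 11.0 0.0
    endloop
  endfacet
  facet normal 0.0000 0.0000 -1.0000
    outer loop
      vertex 0.0 11.0 0.0
      vertex 5.5 20.5 0.0
      vertex 22.0 11.0 0.0
    endloop
  endfacet
  facet normal 0.0000 0.0000 -1.0000
    outer loop
      vertex 5.5 1.5 0.0
      vertex 0.0 11.0 0.0
      vertex 22.0 11.0 0.0
    endloop
  endfacet
  facet normal 0.0000 0.0000 -1.0000
    outer loop
      vertex 16.5 1.5 0.0
      vertex 5.5 1.5 0.0
      vertex 22.0 11.0 0.0
    endloop
  endfacet
  facet normal 0.0000 0.0000 1.0000
    outer loop
      vertex 22.0 11.0 28.0
      vertex 16.5 20.5 28.0
      vertex 5.5 20.5 28.0
    endloop
  endfacet
  facet normal 0.0000 0.0000 1.0000
    outer loop
      vertex 22.0 11.0 28.0
      vertex 5.5 20.5 28.0
      vertex 0.0 11.0 28.0
    endloop
  endfacet
  facet normal 0.0000 0.0000 1.0000
    outer loop
      vertex 22.0 11.0 28.0
      vertex 0.0 11.0 28.0
      vertex 5.5 1.5 28.0
    endloop
  endfacet
  facet normal 0.0000 0.0000 1.0000
    outer loop
      vertex 22.0 11.0 28.0
      vertex 5.5 1.5 28.0
      vertex 16.5 1.5 28.0
    endloop
  endfacet
  facet normal 0.8654 0.5010 0.0000
    outer loop
      vertex 22.0 11.0 0.0
      vertex 16.5 20.5 0.0
      vertex 16.5 20.5 28.0
    endloop
  endfacet
  facet normal 0.8654 0.5010 0.0000
    outer loop
      vertex 22.0 11.0 0.0
      vertex 16.5 20.5 28.0
      vertex 22.0 11.0 28.0
    endloop
  endfacet
  facet normal 0.0000 1.0000 0.0000
    outer loop
      vertex 16.5 20.5 0.0
      vertex 5.5 20.5 0.0
      vertex 5.5 20.5 28.0
    endloop
  endfacet
  facet normal 0.0000 1.0000 0.0000
    outer loop
      vertex 16.5 20.5 0.0
      vertex 5.5 20.5 28.0
      vertex 16.5 20.5 28.0
    endloop
  endfacet
  facet normal -0.8654 0.5010 0.0000
    outer loop
      vertex 5.5 20.5 0.0
      vertex 0.0 11.0 0.0
      vertex 0.0 11.0 28.0
    endloop
  endfacet
  facet normal -0.8654 0.5010 0.0000
    outer loop
      vertex 5.5 20.5 0.0
      vertex 0.0 11.0 28.0
      vertex 5.5 20.5 28.0
    endloop
  endfacet
  facet normal -0.8654 -0.5010 0.0000
    outer loop
      vertex 0.0 11.0 0.0
      vertex 5.5 1.5 0.0
      vertex 5.5 1.5 28.0
    endloop
  endfacet
  facet normal -0.8654 -0.5010 0.0000
    outer loop
      vertex 0.0 11.0 0.0
      vertex 5.5 1.5 28.0
      vertex 0.0 11.0 28.0
    endloop
  endfacet
  facet normal 0.0000 -1.0000 0.0000
    outer loop
      vertex 5.5 1.5 0.0
      vertex 16.5 1.5 0.0
      vertex 16.5 1.5 28.0
    endloop
  endfacet
  facet normal 0.0000 -1.0000 0.0000
    outer loop
      vertex 5.5 1.5 0.0
      vertex 16.5 1.5 28.0
      vertex 5.5 1.5 28.0
    endloop
  endfacet
  facet normal 0.8654 -0.5010 0.0000
    outer loop
      vertex 16.5 1.5 0.0
      vertex 22.0 11.0 0.0
      vertex 22.0 11.0 28.0
    endloop
  endfacet
  facet normal 0.8654 -0.5010 0.0000
    outer loop
      vertex 16.5 1.5 0.0
      vertex 22.0 11.0 28.0
      vertex 16.5 1.5 28.0
    endloop
  endfacet
endsolid part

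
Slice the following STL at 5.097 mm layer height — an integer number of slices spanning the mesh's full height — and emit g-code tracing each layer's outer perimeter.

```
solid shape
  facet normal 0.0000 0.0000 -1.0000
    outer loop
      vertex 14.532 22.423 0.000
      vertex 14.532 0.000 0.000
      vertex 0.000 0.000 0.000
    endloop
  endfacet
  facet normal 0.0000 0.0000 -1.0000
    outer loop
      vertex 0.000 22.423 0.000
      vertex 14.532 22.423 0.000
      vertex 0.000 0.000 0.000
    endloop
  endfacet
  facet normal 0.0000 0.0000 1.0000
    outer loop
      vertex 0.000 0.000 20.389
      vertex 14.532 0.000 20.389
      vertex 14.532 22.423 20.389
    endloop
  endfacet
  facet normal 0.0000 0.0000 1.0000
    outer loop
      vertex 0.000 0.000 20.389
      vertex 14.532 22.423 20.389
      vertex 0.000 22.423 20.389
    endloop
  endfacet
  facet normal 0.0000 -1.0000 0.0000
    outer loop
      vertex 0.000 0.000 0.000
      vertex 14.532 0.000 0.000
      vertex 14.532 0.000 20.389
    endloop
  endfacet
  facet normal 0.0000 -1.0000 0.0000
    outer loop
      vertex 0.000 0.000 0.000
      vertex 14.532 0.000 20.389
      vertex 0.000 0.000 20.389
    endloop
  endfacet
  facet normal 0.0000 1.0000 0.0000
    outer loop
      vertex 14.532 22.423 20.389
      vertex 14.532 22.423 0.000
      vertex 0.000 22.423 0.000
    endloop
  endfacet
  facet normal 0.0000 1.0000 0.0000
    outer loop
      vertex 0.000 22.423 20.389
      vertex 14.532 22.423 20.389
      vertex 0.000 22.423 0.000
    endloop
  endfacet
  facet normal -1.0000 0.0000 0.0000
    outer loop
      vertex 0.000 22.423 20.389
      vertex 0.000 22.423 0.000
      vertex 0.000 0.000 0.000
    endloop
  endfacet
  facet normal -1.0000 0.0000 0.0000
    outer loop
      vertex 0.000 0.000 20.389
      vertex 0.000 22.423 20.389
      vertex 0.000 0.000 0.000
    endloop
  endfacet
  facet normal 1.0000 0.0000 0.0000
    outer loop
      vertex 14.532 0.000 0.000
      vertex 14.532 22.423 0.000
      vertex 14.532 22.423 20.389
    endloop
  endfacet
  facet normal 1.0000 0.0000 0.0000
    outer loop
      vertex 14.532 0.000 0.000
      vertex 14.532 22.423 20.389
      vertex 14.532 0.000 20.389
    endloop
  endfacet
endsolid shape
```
; perimeter-only toolpath
G21 ; units = mm
G90 ; absolute positioning
G28 ; home
; layer 1
G0 Z5.097
G0 X0.000 Y0.000
G1 X14.532 Y0.000
G1 X14.532 Y22.423
G1 X0.000 Y22.423
G1 X0.000 Y0.000
; layer 2
G0 Z10.194
G0 X0.000 Y0.000
G1 X14.532 Y0.000
G1 X14.532 Y22.423
G1 X0.000 Y22.423
G1 X0.000 Y0.000
; layer 3
G0 Z15.292
G0 X0.000 Y0.000
G1 X14.532 Y0.000
G1 X14.532 Y22.423
G1 X0.000 Y22.423
G1 X0.000 Y0.000
; layer 4
G0 Z20.389
G0 X0.000 Y0.000
G1 X14.532 Y0.000
G1 X14.532 Y22.423
G1 X0.000 Y22.423
G1 X0.000 Y0.000
M2 ; end

The solid is a rectangular box, roughly 14.5 × 22.4 mm footprint and 20.4 mm tall. Slicing at Δz = 5.097 mm — 4 equal slices spanning the solid's height, so layer i sits at z = i·h/4 — gives 4 non-empty perimeters. Each is a 4-segment closed polygon; G0 lifts to the layer z and rapids to the start vertex, then G1 traces the edges.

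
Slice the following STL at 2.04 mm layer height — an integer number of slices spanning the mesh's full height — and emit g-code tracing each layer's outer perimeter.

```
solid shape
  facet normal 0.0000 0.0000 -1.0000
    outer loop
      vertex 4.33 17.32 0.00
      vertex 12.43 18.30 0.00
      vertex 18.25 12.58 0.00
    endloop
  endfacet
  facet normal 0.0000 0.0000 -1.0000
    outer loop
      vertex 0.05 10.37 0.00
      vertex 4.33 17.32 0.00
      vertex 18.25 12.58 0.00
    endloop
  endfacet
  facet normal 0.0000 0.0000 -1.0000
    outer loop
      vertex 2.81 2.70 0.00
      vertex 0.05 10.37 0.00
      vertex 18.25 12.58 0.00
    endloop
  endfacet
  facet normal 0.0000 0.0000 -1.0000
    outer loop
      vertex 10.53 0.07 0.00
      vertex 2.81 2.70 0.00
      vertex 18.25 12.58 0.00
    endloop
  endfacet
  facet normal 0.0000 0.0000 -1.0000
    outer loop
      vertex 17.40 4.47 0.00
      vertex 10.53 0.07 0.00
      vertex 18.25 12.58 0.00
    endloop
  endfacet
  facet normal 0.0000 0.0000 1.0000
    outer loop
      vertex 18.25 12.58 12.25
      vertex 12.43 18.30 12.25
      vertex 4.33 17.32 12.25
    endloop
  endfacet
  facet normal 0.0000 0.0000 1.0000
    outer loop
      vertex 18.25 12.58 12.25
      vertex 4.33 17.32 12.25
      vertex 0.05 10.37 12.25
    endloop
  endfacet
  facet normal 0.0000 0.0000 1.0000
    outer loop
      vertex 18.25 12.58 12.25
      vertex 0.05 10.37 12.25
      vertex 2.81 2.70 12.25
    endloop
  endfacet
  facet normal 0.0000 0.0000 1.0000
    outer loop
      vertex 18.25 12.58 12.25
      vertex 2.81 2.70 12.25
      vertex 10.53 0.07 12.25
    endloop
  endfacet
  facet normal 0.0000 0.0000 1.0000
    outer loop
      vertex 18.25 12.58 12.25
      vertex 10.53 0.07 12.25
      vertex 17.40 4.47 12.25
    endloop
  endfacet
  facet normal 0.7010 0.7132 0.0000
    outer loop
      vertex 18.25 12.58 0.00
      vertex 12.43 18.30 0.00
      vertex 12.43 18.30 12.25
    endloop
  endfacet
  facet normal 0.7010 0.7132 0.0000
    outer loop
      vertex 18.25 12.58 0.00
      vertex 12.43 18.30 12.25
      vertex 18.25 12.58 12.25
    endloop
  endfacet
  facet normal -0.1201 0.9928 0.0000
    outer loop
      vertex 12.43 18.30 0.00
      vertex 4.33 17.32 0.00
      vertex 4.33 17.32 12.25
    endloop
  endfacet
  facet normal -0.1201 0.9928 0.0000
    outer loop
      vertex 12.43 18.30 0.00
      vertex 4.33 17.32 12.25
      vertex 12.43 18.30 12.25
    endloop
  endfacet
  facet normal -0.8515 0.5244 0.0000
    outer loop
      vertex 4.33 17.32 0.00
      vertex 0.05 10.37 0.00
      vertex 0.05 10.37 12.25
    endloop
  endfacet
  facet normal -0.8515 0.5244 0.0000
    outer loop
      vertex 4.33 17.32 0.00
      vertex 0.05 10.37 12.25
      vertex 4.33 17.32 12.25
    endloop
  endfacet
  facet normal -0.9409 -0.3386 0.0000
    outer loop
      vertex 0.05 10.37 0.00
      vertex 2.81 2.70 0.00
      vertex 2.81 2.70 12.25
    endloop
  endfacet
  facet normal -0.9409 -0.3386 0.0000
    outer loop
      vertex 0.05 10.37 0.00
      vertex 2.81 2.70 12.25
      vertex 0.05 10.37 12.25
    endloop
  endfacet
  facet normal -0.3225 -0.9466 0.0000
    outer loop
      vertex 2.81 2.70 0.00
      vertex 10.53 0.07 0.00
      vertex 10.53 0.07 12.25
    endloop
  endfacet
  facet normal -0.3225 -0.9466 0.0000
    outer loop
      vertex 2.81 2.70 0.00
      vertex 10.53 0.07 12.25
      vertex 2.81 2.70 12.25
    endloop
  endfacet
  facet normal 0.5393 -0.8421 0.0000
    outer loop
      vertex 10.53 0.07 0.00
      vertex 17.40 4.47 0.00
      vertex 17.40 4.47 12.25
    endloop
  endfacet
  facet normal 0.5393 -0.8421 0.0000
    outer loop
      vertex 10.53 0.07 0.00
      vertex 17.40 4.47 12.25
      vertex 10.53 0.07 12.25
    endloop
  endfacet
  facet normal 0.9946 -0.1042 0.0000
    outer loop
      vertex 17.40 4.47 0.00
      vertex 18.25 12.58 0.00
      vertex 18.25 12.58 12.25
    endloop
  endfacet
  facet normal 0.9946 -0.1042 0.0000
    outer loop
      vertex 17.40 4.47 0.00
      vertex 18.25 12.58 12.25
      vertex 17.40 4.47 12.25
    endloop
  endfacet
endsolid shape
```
; perimeter-only toolpath
G21 ; units = mm
G90 ; absolute positioning
G28 ; home
; layer 1
G0 Z2.04
G0 X18.25 Y12.58
G1 X12.43 Y18.30
G1 X4.33 Y17.32
G1 X0.05 Y10.37
G1 X2.81 Y2.70
G1 X10.53 Y0.07
G1 X17.40 Y4.47
G1 X18.25 Y12.58
; layer 2
G0 Z4.08
G0 X18.25 Y12.58
G1 X12.43 Y18.30
G1 X4.33 Y17.32
G1 X0.05 Y10.37
G1 X2.81 Y2.70
G1 X10.53 Y0.07
G1 X17.40 Y4.47
G1 X18.25 Y12.58
; layer 3
G0 Z6.12
G0 X18.25 Y12.58
G1 X12.43 Y18.30
G1 X4.33 Y17.32
G1 X0.05 Y10.37
G1 X2.81 Y2.70
G1 X10.53 Y0.07
G1 X17.40 Y4.47
G1 X18.25 Y12.58
; layer 4
G0 Z8.17
G0 X18.25 Y12.58
G1 X12.43 Y18.30
G1 X4.33 Y17.32
G1 X0.05 Y10.37
G1 X2.81 Y2.70
G1 X10.53 Y0.07
G1 X17.40 Y4.47
G1 X18.25 Y12.58
; layer 5
G0 Z10.21
G0 X18.25 Y12.58
G1 X12.43 Y18.30
G1 X4.33 Y17.32
G1 X0.05 Y10.37
G1 X2.81 Y2.70
G1 X10.53 Y0.07
G1 X17.40 Y4.47
G1 X18.25 Y12.58
; layer 6
G0 Z12.25
G0 X18.25 Y12.58
G1 X12.43 Y18.30
G1 X4.33 Y17.32
G1 X0.05 Y10.37
G1 X2.81 Y2.70
G1 X10.53 Y0.07
G1 X17.40 Y4.47
G1 X18.25 Y12.58
M2 ; end

The solid is a regular 7-sided prism (a cylinder approximated with 7 flat sides), circumscribed radius ≈ 9.4 mm, height ≈ 12.2 mm. Slicing at Δz = 2.04 mm — 6 equal slices spanning the solid's height, so layer i sits at z = i·h/6 — gives 6 non-empty perimeters. Each is a 7-segment closed polygon; G0 lifts to the layer z and rapids to the start vertex, then G1 traces the edges.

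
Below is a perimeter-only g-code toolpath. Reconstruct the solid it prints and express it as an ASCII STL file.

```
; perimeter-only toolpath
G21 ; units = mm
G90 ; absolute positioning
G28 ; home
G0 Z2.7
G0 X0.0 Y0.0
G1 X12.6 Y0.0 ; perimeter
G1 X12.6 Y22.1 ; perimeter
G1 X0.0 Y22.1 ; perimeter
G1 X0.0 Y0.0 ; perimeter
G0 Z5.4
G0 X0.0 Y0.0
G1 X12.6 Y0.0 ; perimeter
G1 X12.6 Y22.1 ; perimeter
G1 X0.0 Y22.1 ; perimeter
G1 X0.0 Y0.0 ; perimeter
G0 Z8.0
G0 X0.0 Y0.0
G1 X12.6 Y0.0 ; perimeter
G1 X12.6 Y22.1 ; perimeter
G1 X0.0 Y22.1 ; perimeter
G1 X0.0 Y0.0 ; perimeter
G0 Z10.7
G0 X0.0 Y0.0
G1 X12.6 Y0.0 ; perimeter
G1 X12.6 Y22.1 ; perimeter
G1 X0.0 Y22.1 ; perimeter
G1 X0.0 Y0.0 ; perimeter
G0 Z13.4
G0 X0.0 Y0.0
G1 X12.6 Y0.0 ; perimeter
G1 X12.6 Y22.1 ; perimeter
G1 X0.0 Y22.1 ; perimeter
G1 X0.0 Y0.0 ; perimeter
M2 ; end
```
solid part
  facet normal 0.0000 0.0000 -1.0000
    outer loop
      vertex 12.6 22.1 0.0
      vertex 12.6 0.0 0.0
      vertex 0.0 0.0 0.0
    endloop
  endfacet
  facet normal 0.0000 0.0000 -1.0000
    outer loop
      vertex 0.0 22.1 0.0
      vertex 12.6 22.1 0.0
      vertex 0.0 0.0 0.0
    endloop
  endfacet
  facet normal 0.0000 0.0000 1.0000
    outer loop
      vertex 0.0 0.0 13.4
      vertex 12.6 0.0 13.4
      vertex 12.6 22.1 13.4
    endloop
  endfacet
  facet normal 0.0000 0.0000 1.0000
    outer loop
      vertex 0.0 0.0 13.4
      vertex 12.6 22.1 13.4
      vertex 0.0 22.1 13.4
    endloop
  endfacet
  facet normal 0.0000 -1.0000 0.0000
    outer loop
      vertex 0.0 0.0 0.0
      vertex 12.6 0.0 0.0
      vertex 12.6 0.0 13.4
    endloop
  endfacet
  facet normal 0.0000 -1.0000 0.0000
    outer loop
      vertex 0.0 0.0 0.0
      vertex 12.6 0.0 13.4
      vertex 0.0 0.0 13.4
    endloop
  endfacet
  facet normal 0.0000 1.0000 0.0000
    outer loop
      vertex 12.6 22.1 13.4
      vertex 12.6 22.1 0.0
      vertex 0.0 22.1 0.0
    endloop
  endfacet
  facet normal 0.0000 1.0000 0.0000
    outer loop
      vertex 0.0 22.1 13.4
      vertex 12.6 22.1 13.4
      vertex 0.0 22.1 0.0
    endloop
  endfacet
  facet normal -1.0000 0.0000 0.0000
    outer loop
      vertex 0.0 22.1 13.4
      vertex 0.0 22.1 0.0
      vertex 0.0 0.0 0.0
    endloop
  endfacet
  facet normal -1.0000 0.0000 0.0000
    outer loop
      vertex 0.0 0.0 13.4
      vertex 0.0 22.1 13.4
      vertex 0.0 0.0 0.0
    endloop
  endfacet
  facet normal 1.0000 0.0000 0.0000
    outer loop
      vertex 12.6 0.0 0.0
      vertex 12.6 22.1 0.0
      vertex 12.6 22.1 13.4
    endloop
  endfacet
  facet normal 1.0000 0.0000 0.0000
    outer loop
      vertex 12.6 0.0 0.0
      vertex 12.6 22.1 13.4
      vertex 12.6 0.0 13.4
    endloop
  endfacet
endsolid part

The G0 Z moves step by Δz≈2.7 mm. Every layer's G1 loop is the same polygon, so the solid is a straight extrusion of it from z=0 to z≈13.4. Closing with flat bottom and top caps and triangulating gives 12 facets — a rectangular box, roughly 12.6 × 22.1 mm footprint and 13.4 mm tall.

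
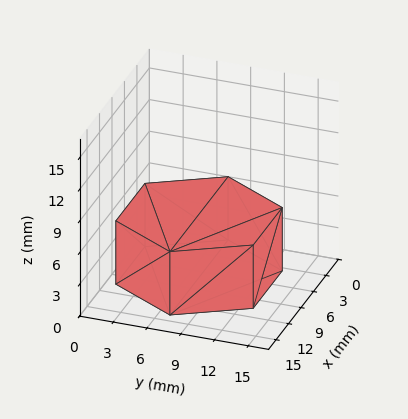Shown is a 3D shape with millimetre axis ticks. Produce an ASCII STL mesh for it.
Reading the render: the shape is a regular 6-sided prism (a cylinder approximated with 6 flat sides), circumscribed radius ≈ 7 mm, height ≈ 6 mm (dimensions read to the nearest mm from the axis ticks). For the STL, each face is triangulated and given an outward normal.

solid part
  facet normal 0.0000 0.0000 -1.0000
    outer loop
      vertex 3.5 13.1 0.0
      vertex 10.5 13.1 0.0
      vertex 14.0 7.0 0.0
    endloop
  endfacet
  facet normal 0.0000 0.0000 -1.0000
    outer loop
      vertex 0.0 7.0 0.0
      vertex 3.5 13.1 0.0
      vertex 14.0 7.0 0.0
    endloop
  endfacet
  facet normal 0.0000 0.0000 -1.0000
    outer loop
      vertex 3.5 0.9 0.0
      vertex 0.0 7.0 0.0
      vertex 14.0 7.0 0.0
    endloop
  endfacet
  facet normal 0.0000 0.0000 -1.0000
    outer loop
      vertex 10.5 0.9 0.0
      vertex 3.5 0.9 0.0
      vertex 14.0 7.0 0.0
    endloop
  endfacet
  facet normal 0.0000 0.0000 1.0000
    outer loop
      vertex 14.0 7.0 6.0
      vertex 10.5 13.1 6.0
      vertex 3.5 13.1 6.0
    endloop
  endfacet
  facet normal 0.0000 0.0000 1.0000
    outer loop
      vertex 14.0 7.0 6.0
      vertex 3.5 13.1 6.0
      vertex 0.0 7.0 6.0
    endloop
  endfacet
  facet normal 0.0000 0.0000 1.0000
    outer loop
      vertex 14.0 7.0 6.0
      vertex 0.0 7.0 6.0
      vertex 3.5 0.9 6.0
    endloop
  endfacet
  facet normal 0.0000 0.0000 1.0000
    outer loop
      vertex 14.0 7.0 6.0
      vertex 3.5 0.9 6.0
      vertex 10.5 0.9 6.0
    endloop
  endfacet
  facet normal 0.8674 0.4977 0.0000
    outer loop
      vertex 14.0 7.0 0.0
      vertex 10.5 13.1 0.0
      vertex 10.5 13.1 6.0
    endloop
  endfacet
  facet normal 0.8674 0.4977 0.0000
    outer loop
      vertex 14.0 7.0 0.0
      vertex 10.5 13.1 6.0
      vertex 14.0 7.0 6.0
    endloop
  endfacet
  facet normal 0.0000 1.0000 0.0000
    outer loop
      vertex 10.5 13.1 0.0
      vertex 3.5 13.1 0.0
      vertex 3.5 13.1 6.0
    endloop
  endfacet
  facet normal 0.0000 1.0000 0.0000
    outer loop
      vertex 10.5 13.1 0.0
      vertex 3.5 13.1 6.0
      vertex 10.5 13.1 6.0
    endloop
  endfacet
  facet normal -0.8674 0.4977 0.0000
    outer loop
      vertex 3.5 13.1 0.0
      vertex 0.0 7.0 0.0
      vertex 0.0 7.0 6.0
    endloop
  endfacet
  facet normal -0.8674 0.4977 0.0000
    outer loop
      vertex 3.5 13.1 0.0
      vertex 0.0 7.0 6.0
      vertex 3.5 13.1 6.0
    endloop
  endfacet
  facet normal -0.8674 -0.4977 0.0000
    outer loop
      vertex 0.0 7.0 0.0
      vertex 3.5 0.9 0.0
      vertex 3.5 0.9 6.0
    endloop
  endfacet
  facet normal -0.8674 -0.4977 0.0000
    outer loop
      vertex 0.0 7.0 0.0
      vertex 3.5 0.9 6.0
      vertex 0.0 7.0 6.0
    endloop
  endfacet
  facet normal 0.0000 -1.0000 0.0000
    outer loop
      vertex 3.5 0.9 0.0
      vertex 10.5 0.9 0.0
      vertex 10.5 0.9 6.0
    endloop
  endfacet
  facet normal 0.0000 -1.0000 0.0000
    outer loop
      vertex 3.5 0.9 0.0
      vertex 10.5 0.9 6.0
      vertex 3.5 0.9 6.0
    endloop
  endfacet
  facet normal 0.8674 -0.4977 0.0000
    outer loop
      vertex 10.5 0.9 0.0
      vertex 14.0 7.0 0.0
      vertex 14.0 7.0 6.0
    endloop
  endfacet
  facet normal 0.8674 -0.4977 0.0000
    outer loop
      vertex 10.5 0.9 0.0
      vertex 14.0 7.0 6.0
      vertex 10.5 0.9 6.0
    endloop
  endfacet
endsolid part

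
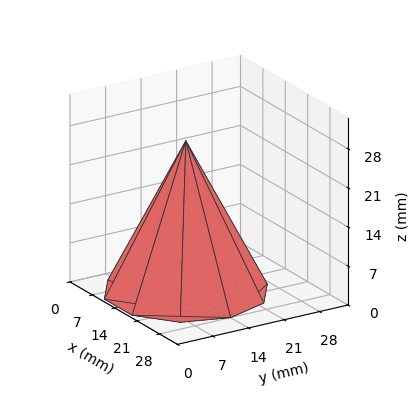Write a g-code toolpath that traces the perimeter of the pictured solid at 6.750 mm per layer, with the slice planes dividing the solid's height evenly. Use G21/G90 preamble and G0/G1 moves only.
Reading the render: the shape is a regular 10-sided pyramid, base circumscribed radius ≈ 14 mm, apex at z ≈ 27 mm (dimensions read to the nearest mm from the axis ticks). For the g-code, the solid's height is divided into equal slices at the stated Δz and each level perimeter traced with G1 moves after a G0 lift.

; perimeter-only toolpath
G21 ; units = mm
G90 ; absolute positioning
G28 ; home
; layer 1
G0 Z6.750
G0 X24.500 Y14.000
G1 X22.495 Y20.172
G1 X17.245 Y23.986
G1 X10.755 Y23.986
G1 X5.505 Y20.172
G1 X3.500 Y14.000
G1 X5.505 Y7.828
G1 X10.755 Y4.014
G1 X17.245 Y4.014
G1 X22.495 Y7.828
G1 X24.500 Y14.000
; layer 2
G0 Z13.500
G0 X21.000 Y14.000
G1 X19.663 Y18.114
G1 X16.163 Y20.657
G1 X11.837 Y20.657
G1 X8.337 Y18.114
G1 X7.000 Y14.000
G1 X8.337 Y9.886
G1 X11.837 Y7.343
G1 X16.163 Y7.343
G1 X19.663 Y9.886
G1 X21.000 Y14.000
; layer 3
G0 Z20.250
G0 X17.500 Y14.000
G1 X16.831 Y16.057
G1 X15.082 Y17.329
G1 X12.918 Y17.329
G1 X11.168 Y16.057
G1 X10.500 Y14.000
G1 X11.168 Y11.943
G1 X12.918 Y10.671
G1 X15.082 Y10.671
G1 X16.831 Y11.943
G1 X17.500 Y14.000
M2 ; end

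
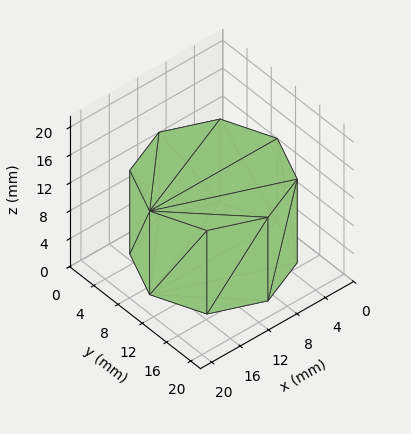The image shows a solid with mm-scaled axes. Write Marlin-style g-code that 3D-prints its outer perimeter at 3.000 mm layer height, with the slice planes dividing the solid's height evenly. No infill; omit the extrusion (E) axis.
Reading the render: the shape is a regular 8-sided prism (a cylinder approximated with 8 flat sides), circumscribed radius ≈ 9 mm, height ≈ 12 mm (dimensions read to the nearest mm from the axis ticks). For the g-code, the solid's height is divided into equal slices at the stated Δz and each level perimeter traced with G1 moves after a G0 lift.

; perimeter-only toolpath
G21 ; units = mm
G90 ; absolute positioning
G28 ; home
; layer 1
G0 Z3.000
G0 X18.000 Y9.000
G1 X15.364 Y15.364
G1 X9.000 Y18.000
G1 X2.636 Y15.364
G1 X0.000 Y9.000
G1 X2.636 Y2.636
G1 X9.000 Y0.000
G1 X15.364 Y2.636
G1 X18.000 Y9.000
; layer 2
G0 Z6.000
G0 X18.000 Y9.000
G1 X15.364 Y15.364
G1 X9.000 Y18.000
G1 X2.636 Y15.364
G1 X0.000 Y9.000
G1 X2.636 Y2.636
G1 X9.000 Y0.000
G1 X15.364 Y2.636
G1 X18.000 Y9.000
; layer 3
G0 Z9.000
G0 X18.000 Y9.000
G1 X15.364 Y15.364
G1 X9.000 Y18.000
G1 X2.636 Y15.364
G1 X0.000 Y9.000
G1 X2.636 Y2.636
G1 X9.000 Y0.000
G1 X15.364 Y2.636
G1 X18.000 Y9.000
; layer 4
G0 Z12.000
G0 X18.000 Y9.000
G1 X15.364 Y15.364
G1 X9.000 Y18.000
G1 X2.636 Y15.364
G1 X0.000 Y9.000
G1 X2.636 Y2.636
G1 X9.000 Y0.000
G1 X15.364 Y2.636
G1 X18.000 Y9.000
M2 ; end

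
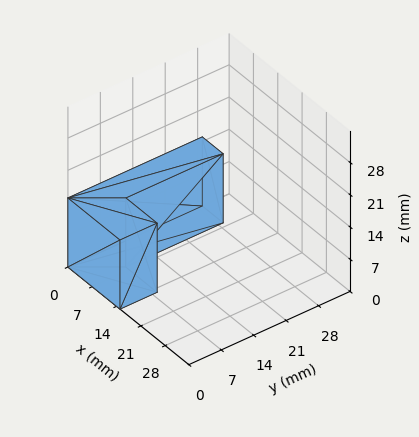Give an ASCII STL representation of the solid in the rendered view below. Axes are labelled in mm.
Reading the render: the shape is an L-shaped prism: outer 15 × 29 mm, arm thicknesses ≈ 8 mm (horizontal) and 6 mm (vertical), extruded 15 mm in z (dimensions read to the nearest mm from the axis ticks). For the STL, each face is triangulated and given an outward normal.

solid part
  facet normal 0.0000 0.0000 -1.0000
    outer loop
      vertex 15.000 8.000 0.000
      vertex 15.000 0.000 0.000
      vertex 0.000 0.000 0.000
    endloop
  endfacet
  facet normal 0.0000 0.0000 -1.0000
    outer loop
      vertex 6.000 8.000 0.000
      vertex 15.000 8.000 0.000
      vertex 0.000 0.000 0.000
    endloop
  endfacet
  facet normal 0.0000 0.0000 -1.0000
    outer loop
      vertex 6.000 29.000 0.000
      vertex 6.000 8.000 0.000
      vertex 0.000 0.000 0.000
    endloop
  endfacet
  facet normal 0.0000 0.0000 -1.0000
    outer loop
      vertex 0.000 29.000 0.000
      vertex 6.000 29.000 0.000
      vertex 0.000 0.000 0.000
    endloop
  endfacet
  facet normal 0.0000 0.0000 1.0000
    outer loop
      vertex 0.000 0.000 15.000
      vertex 15.000 0.000 15.000
      vertex 15.000 8.000 15.000
    endloop
  endfacet
  facet normal 0.0000 0.0000 1.0000
    outer loop
      vertex 0.000 0.000 15.000
      vertex 15.000 8.000 15.000
      vertex 6.000 8.000 15.000
    endloop
  endfacet
  facet normal 0.0000 0.0000 1.0000
    outer loop
      vertex 0.000 0.000 15.000
      vertex 6.000 8.000 15.000
      vertex 6.000 29.000 15.000
    endloop
  endfacet
  facet normal 0.0000 0.0000 1.0000
    outer loop
      vertex 0.000 0.000 15.000
      vertex 6.000 29.000 15.000
      vertex 0.000 29.000 15.000
    endloop
  endfacet
  facet normal 0.0000 -1.0000 0.0000
    outer loop
      vertex 0.000 0.000 0.000
      vertex 15.000 0.000 0.000
      vertex 15.000 0.000 15.000
    endloop
  endfacet
  facet normal 0.0000 -1.0000 0.0000
    outer loop
      vertex 0.000 0.000 0.000
      vertex 15.000 0.000 15.000
      vertex 0.000 0.000 15.000
    endloop
  endfacet
  facet normal 1.0000 0.0000 0.0000
    outer loop
      vertex 15.000 0.000 0.000
      vertex 15.000 8.000 0.000
      vertex 15.000 8.000 15.000
    endloop
  endfacet
  facet normal 1.0000 0.0000 0.0000
    outer loop
      vertex 15.000 0.000 0.000
      vertex 15.000 8.000 15.000
      vertex 15.000 0.000 15.000
    endloop
  endfacet
  facet normal 0.0000 1.0000 0.0000
    outer loop
      vertex 15.000 8.000 0.000
      vertex 6.000 8.000 0.000
      vertex 6.000 8.000 15.000
    endloop
  endfacet
  facet normal 0.0000 1.0000 0.0000
    outer loop
      vertex 15.000 8.000 0.000
      vertex 6.000 8.000 15.000
      vertex 15.000 8.000 15.000
    endloop
  endfacet
  facet normal 1.0000 0.0000 0.0000
    outer loop
      vertex 6.000 8.000 0.000
      vertex 6.000 29.000 0.000
      vertex 6.000 29.000 15.000
    endloop
  endfacet
  facet normal 1.0000 0.0000 0.0000
    outer loop
      vertex 6.000 8.000 0.000
      vertex 6.000 29.000 15.000
      vertex 6.000 8.000 15.000
    endloop
  endfacet
  facet normal 0.0000 1.0000 0.0000
    outer loop
      vertex 6.000 29.000 0.000
      vertex 0.000 29.000 0.000
      vertex 0.000 29.000 15.000
    endloop
  endfacet
  facet normal 0.0000 1.0000 0.0000
    outer loop
      vertex 6.000 29.000 0.000
      vertex 0.000 29.000 15.000
      vertex 6.000 29.000 15.000
    endloop
  endfacet
  facet normal -1.0000 0.0000 0.0000
    outer loop
      vertex 0.000 29.000 0.000
      vertex 0.000 0.000 0.000
      vertex 0.000 0.000 15.000
    endloop
  endfacet
  facet normal -1.0000 0.0000 0.0000
    outer loop
      vertex 0.000 29.000 0.000
      vertex 0.000 0.000 15.000
      vertex 0.000 29.000 15.000
    endloop
  endfacet
endsolid part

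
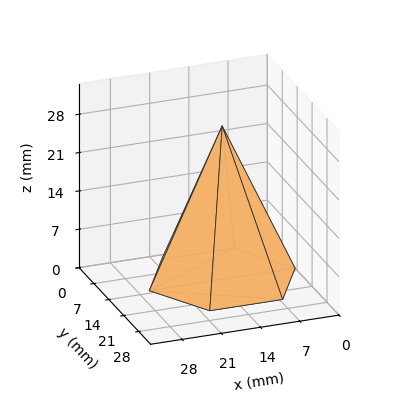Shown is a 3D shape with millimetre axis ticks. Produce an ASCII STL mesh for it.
Reading the render: the shape is a regular 6-sided pyramid, base circumscribed radius ≈ 13 mm, apex at z ≈ 28 mm (dimensions read to the nearest mm from the axis ticks). For the STL, each face is triangulated and given an outward normal.

solid part
  facet normal 0.0000 0.0000 -1.0000
    outer loop
      vertex 6.50 24.26 0.00
      vertex 19.50 24.26 0.00
      vertex 26.00 13.00 0.00
    endloop
  endfacet
  facet normal 0.0000 0.0000 -1.0000
    outer loop
      vertex 0.00 13.00 0.00
      vertex 6.50 24.26 0.00
      vertex 26.00 13.00 0.00
    endloop
  endfacet
  facet normal 0.0000 0.0000 -1.0000
    outer loop
      vertex 6.50 1.74 0.00
      vertex 0.00 13.00 0.00
      vertex 26.00 13.00 0.00
    endloop
  endfacet
  facet normal 0.0000 0.0000 -1.0000
    outer loop
      vertex 19.50 1.74 0.00
      vertex 6.50 1.74 0.00
      vertex 26.00 13.00 0.00
    endloop
  endfacet
  facet normal 0.8035 0.4639 0.3731
    outer loop
      vertex 26.00 13.00 0.00
      vertex 19.50 24.26 0.00
      vertex 13.00 13.00 28.00
    endloop
  endfacet
  facet normal 0.0000 0.9278 0.3731
    outer loop
      vertex 19.50 24.26 0.00
      vertex 6.50 24.26 0.00
      vertex 13.00 13.00 28.00
    endloop
  endfacet
  facet normal -0.8035 0.4639 0.3731
    outer loop
      vertex 6.50 24.26 0.00
      vertex 0.00 13.00 0.00
      vertex 13.00 13.00 28.00
    endloop
  endfacet
  facet normal -0.8035 -0.4639 0.3731
    outer loop
      vertex 0.00 13.00 0.00
      vertex 6.50 1.74 0.00
      vertex 13.00 13.00 28.00
    endloop
  endfacet
  facet normal 0.0000 -0.9278 0.3731
    outer loop
      vertex 6.50 1.74 0.00
      vertex 19.50 1.74 0.00
      vertex 13.00 13.00 28.00
    endloop
  endfacet
  facet normal 0.8035 -0.4639 0.3731
    outer loop
      vertex 19.50 1.74 0.00
      vertex 26.00 13.00 0.00
      vertex 13.00 13.00 28.00
    endloop
  endfacet
endsolid part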